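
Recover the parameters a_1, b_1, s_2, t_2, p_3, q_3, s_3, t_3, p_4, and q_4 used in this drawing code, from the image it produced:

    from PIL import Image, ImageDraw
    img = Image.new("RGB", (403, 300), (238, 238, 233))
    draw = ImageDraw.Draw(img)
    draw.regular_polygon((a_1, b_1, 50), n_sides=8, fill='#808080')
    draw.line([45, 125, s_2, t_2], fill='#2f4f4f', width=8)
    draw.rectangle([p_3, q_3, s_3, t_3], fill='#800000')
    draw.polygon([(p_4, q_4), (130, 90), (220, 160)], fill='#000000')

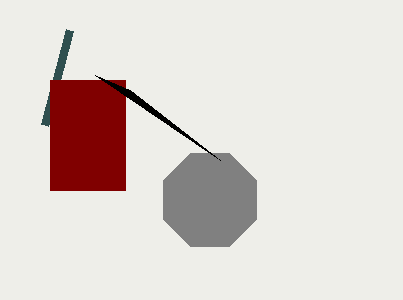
a_1 = 210, b_1 = 200, s_2 = 70, t_2 = 30, p_3 = 50, q_3 = 80, s_3 = 125, t_3 = 190, p_4 = 95, q_4 = 75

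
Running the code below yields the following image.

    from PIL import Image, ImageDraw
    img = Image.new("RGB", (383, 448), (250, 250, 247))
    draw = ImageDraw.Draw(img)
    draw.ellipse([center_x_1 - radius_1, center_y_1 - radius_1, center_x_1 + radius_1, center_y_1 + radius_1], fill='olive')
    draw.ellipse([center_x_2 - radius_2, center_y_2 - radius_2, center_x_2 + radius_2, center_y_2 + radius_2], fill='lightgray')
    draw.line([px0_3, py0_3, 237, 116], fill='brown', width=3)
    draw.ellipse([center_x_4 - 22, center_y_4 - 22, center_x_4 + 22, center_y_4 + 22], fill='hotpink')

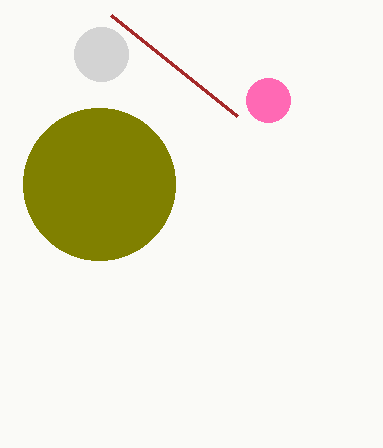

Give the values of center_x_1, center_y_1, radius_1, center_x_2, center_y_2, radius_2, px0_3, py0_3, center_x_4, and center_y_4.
center_x_1 = 99, center_y_1 = 184, radius_1 = 76, center_x_2 = 101, center_y_2 = 54, radius_2 = 27, px0_3 = 111, py0_3 = 15, center_x_4 = 268, center_y_4 = 100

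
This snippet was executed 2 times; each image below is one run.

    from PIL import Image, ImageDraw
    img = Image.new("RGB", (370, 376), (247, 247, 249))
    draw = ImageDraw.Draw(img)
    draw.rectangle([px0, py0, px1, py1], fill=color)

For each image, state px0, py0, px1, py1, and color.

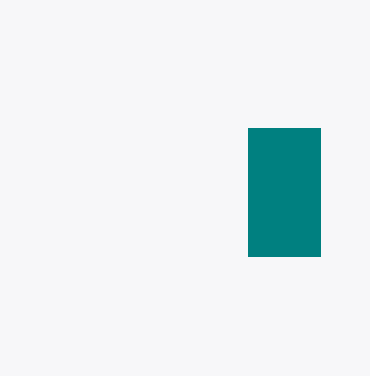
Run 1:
px0 = 248
py0 = 128
px1 = 320
py1 = 256
color = 'teal'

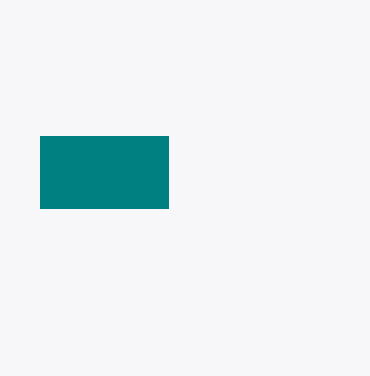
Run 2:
px0 = 40
py0 = 136
px1 = 168
py1 = 208
color = 'teal'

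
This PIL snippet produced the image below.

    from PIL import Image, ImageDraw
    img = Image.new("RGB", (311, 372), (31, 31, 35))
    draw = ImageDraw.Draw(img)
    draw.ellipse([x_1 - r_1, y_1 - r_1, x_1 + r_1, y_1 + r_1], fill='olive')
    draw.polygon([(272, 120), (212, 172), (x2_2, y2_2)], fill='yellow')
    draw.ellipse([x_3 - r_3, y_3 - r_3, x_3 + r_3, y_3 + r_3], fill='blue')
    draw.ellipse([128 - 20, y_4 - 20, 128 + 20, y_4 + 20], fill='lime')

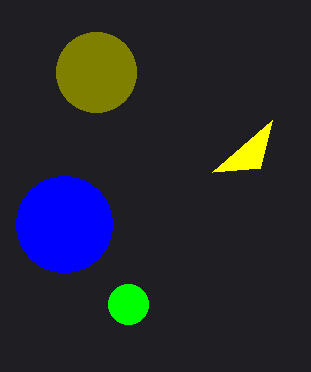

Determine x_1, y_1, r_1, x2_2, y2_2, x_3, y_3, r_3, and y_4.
x_1 = 96; y_1 = 72; r_1 = 40; x2_2 = 260; y2_2 = 168; x_3 = 64; y_3 = 224; r_3 = 48; y_4 = 304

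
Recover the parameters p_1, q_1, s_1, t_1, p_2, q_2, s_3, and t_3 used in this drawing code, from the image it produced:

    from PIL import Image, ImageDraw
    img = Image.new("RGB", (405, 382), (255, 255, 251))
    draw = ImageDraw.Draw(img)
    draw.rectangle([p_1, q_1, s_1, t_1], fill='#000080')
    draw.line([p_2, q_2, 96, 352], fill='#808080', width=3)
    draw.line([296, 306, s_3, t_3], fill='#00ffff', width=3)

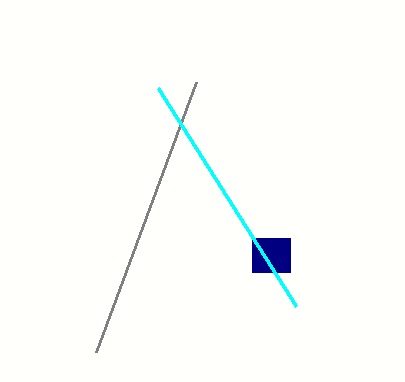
p_1 = 252
q_1 = 238
s_1 = 290
t_1 = 272
p_2 = 196
q_2 = 82
s_3 = 158
t_3 = 88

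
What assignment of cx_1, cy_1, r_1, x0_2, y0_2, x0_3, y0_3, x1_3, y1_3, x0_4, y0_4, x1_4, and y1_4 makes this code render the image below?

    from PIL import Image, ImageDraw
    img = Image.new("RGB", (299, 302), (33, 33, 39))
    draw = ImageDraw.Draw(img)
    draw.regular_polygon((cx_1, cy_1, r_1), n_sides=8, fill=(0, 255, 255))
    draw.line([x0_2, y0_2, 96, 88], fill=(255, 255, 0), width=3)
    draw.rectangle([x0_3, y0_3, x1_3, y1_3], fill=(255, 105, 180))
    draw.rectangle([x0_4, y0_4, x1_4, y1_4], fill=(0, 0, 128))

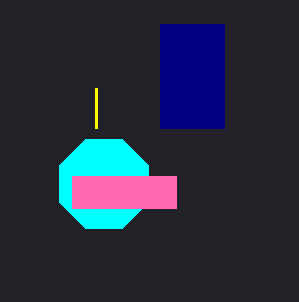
cx_1 = 104; cy_1 = 184; r_1 = 48; x0_2 = 96; y0_2 = 128; x0_3 = 72; y0_3 = 176; x1_3 = 176; y1_3 = 208; x0_4 = 160; y0_4 = 24; x1_4 = 224; y1_4 = 128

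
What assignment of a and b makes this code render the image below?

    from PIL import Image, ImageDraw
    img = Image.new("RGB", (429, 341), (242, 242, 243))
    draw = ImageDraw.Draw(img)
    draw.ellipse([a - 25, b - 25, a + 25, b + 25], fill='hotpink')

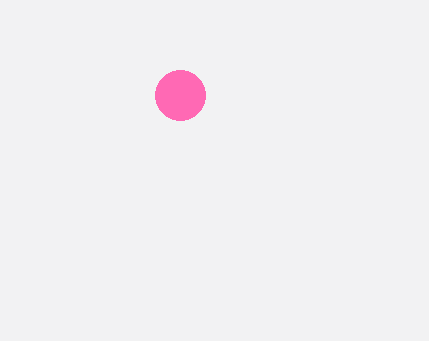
a = 180; b = 95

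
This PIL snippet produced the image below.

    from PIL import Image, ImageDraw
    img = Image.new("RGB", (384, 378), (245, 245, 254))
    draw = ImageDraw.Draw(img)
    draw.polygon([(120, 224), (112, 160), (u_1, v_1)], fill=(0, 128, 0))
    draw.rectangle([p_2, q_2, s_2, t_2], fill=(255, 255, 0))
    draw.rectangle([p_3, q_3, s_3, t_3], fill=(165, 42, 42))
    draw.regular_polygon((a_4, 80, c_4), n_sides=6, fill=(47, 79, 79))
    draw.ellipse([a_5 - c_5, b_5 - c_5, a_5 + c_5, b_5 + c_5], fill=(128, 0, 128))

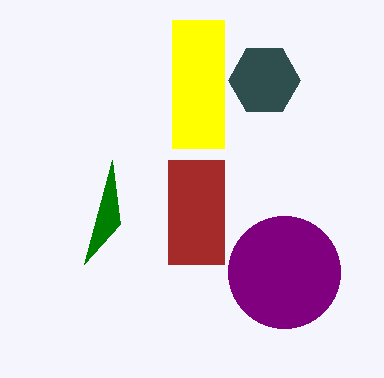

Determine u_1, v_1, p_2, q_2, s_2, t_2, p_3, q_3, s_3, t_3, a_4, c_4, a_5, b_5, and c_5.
u_1 = 84; v_1 = 264; p_2 = 172; q_2 = 20; s_2 = 224; t_2 = 148; p_3 = 168; q_3 = 160; s_3 = 224; t_3 = 264; a_4 = 264; c_4 = 36; a_5 = 284; b_5 = 272; c_5 = 56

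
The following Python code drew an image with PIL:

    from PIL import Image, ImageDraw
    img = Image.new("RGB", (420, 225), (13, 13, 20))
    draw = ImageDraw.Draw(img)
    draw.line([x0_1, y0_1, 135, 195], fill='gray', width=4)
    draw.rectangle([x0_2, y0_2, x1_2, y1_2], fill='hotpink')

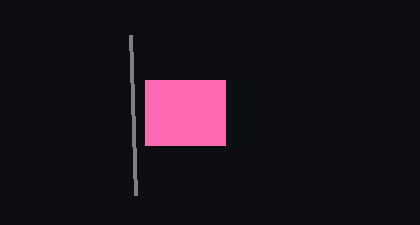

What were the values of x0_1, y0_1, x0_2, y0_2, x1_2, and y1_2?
x0_1 = 130
y0_1 = 35
x0_2 = 145
y0_2 = 80
x1_2 = 225
y1_2 = 145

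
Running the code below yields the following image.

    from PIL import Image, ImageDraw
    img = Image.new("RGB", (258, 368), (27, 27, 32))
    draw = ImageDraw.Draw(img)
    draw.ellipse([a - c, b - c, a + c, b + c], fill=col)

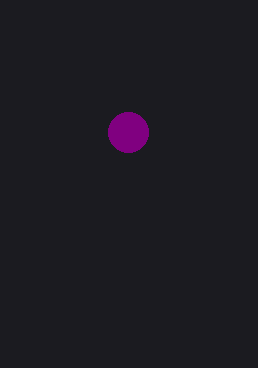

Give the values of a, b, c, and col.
a = 128
b = 132
c = 20
col = 'purple'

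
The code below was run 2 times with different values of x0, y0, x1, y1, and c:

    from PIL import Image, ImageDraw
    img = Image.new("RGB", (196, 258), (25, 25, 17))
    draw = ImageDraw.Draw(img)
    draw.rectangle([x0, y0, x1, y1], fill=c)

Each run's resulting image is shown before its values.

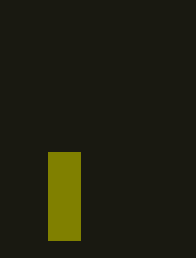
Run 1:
x0 = 48, y0 = 152, x1 = 80, y1 = 240, c = 'olive'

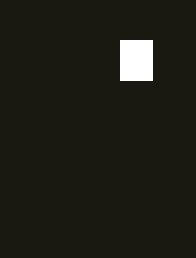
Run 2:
x0 = 120
y0 = 40
x1 = 152
y1 = 80
c = 'white'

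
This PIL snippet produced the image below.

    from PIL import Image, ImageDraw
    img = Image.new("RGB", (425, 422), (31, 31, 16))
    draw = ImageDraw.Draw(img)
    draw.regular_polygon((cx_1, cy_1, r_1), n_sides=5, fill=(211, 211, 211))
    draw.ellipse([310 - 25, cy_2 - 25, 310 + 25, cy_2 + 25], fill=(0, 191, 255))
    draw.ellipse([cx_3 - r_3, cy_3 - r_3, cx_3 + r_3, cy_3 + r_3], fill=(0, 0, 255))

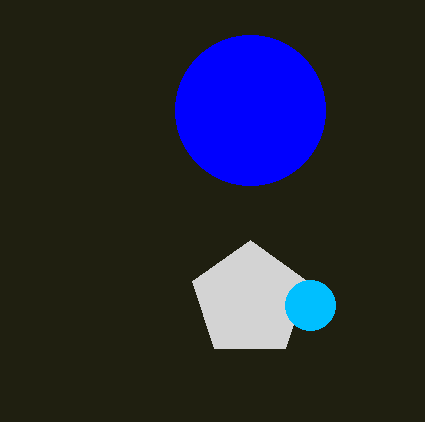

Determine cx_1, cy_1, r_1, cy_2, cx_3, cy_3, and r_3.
cx_1 = 250; cy_1 = 300; r_1 = 60; cy_2 = 305; cx_3 = 250; cy_3 = 110; r_3 = 75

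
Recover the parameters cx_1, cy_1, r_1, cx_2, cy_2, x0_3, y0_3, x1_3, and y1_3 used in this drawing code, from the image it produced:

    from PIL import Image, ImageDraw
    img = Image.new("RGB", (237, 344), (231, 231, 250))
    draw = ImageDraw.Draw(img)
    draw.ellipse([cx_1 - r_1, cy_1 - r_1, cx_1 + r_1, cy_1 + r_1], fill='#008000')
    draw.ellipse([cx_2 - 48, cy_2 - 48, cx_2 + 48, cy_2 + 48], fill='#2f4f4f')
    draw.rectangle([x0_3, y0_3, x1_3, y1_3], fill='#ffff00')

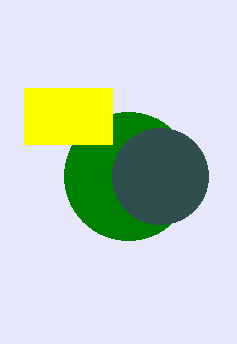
cx_1 = 128, cy_1 = 176, r_1 = 64, cx_2 = 160, cy_2 = 176, x0_3 = 24, y0_3 = 88, x1_3 = 112, y1_3 = 144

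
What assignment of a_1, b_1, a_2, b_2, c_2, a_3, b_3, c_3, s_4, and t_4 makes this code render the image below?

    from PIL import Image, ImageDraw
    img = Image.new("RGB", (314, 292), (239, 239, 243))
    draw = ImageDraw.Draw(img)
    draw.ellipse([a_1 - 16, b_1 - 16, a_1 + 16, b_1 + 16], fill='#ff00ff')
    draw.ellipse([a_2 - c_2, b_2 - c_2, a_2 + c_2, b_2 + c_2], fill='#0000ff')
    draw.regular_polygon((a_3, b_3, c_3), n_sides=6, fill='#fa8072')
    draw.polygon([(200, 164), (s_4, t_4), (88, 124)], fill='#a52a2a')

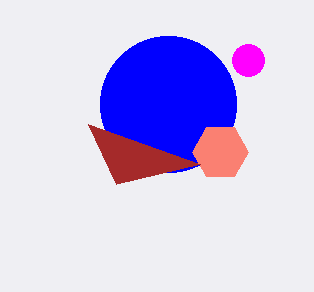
a_1 = 248; b_1 = 60; a_2 = 168; b_2 = 104; c_2 = 68; a_3 = 220; b_3 = 152; c_3 = 28; s_4 = 116; t_4 = 184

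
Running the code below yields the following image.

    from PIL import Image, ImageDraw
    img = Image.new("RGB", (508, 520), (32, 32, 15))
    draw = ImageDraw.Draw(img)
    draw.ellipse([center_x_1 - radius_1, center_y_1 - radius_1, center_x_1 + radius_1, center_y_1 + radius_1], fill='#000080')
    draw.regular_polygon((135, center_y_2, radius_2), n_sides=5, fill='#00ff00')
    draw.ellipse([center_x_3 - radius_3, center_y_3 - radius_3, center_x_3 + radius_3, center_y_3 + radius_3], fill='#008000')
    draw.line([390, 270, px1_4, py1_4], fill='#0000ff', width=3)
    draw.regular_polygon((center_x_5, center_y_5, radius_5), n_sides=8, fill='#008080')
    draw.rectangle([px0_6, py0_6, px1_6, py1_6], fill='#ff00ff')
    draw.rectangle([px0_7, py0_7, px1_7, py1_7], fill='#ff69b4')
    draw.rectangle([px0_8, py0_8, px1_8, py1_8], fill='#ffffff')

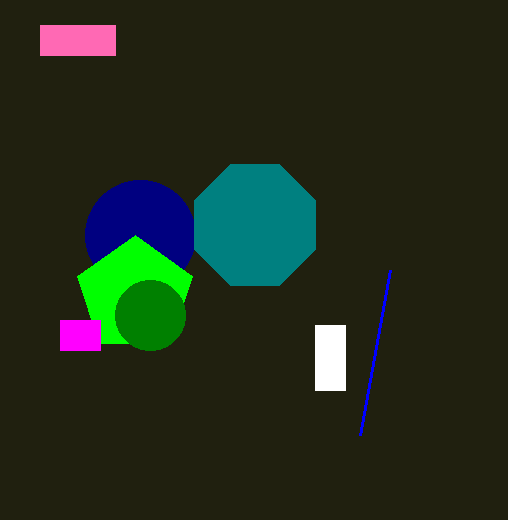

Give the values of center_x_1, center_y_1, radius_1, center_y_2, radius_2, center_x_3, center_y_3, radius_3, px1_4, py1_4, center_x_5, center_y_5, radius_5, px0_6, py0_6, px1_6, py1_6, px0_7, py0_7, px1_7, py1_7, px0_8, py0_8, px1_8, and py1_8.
center_x_1 = 140; center_y_1 = 235; radius_1 = 55; center_y_2 = 295; radius_2 = 60; center_x_3 = 150; center_y_3 = 315; radius_3 = 35; px1_4 = 360; py1_4 = 435; center_x_5 = 255; center_y_5 = 225; radius_5 = 65; px0_6 = 60; py0_6 = 320; px1_6 = 100; py1_6 = 350; px0_7 = 40; py0_7 = 25; px1_7 = 115; py1_7 = 55; px0_8 = 315; py0_8 = 325; px1_8 = 345; py1_8 = 390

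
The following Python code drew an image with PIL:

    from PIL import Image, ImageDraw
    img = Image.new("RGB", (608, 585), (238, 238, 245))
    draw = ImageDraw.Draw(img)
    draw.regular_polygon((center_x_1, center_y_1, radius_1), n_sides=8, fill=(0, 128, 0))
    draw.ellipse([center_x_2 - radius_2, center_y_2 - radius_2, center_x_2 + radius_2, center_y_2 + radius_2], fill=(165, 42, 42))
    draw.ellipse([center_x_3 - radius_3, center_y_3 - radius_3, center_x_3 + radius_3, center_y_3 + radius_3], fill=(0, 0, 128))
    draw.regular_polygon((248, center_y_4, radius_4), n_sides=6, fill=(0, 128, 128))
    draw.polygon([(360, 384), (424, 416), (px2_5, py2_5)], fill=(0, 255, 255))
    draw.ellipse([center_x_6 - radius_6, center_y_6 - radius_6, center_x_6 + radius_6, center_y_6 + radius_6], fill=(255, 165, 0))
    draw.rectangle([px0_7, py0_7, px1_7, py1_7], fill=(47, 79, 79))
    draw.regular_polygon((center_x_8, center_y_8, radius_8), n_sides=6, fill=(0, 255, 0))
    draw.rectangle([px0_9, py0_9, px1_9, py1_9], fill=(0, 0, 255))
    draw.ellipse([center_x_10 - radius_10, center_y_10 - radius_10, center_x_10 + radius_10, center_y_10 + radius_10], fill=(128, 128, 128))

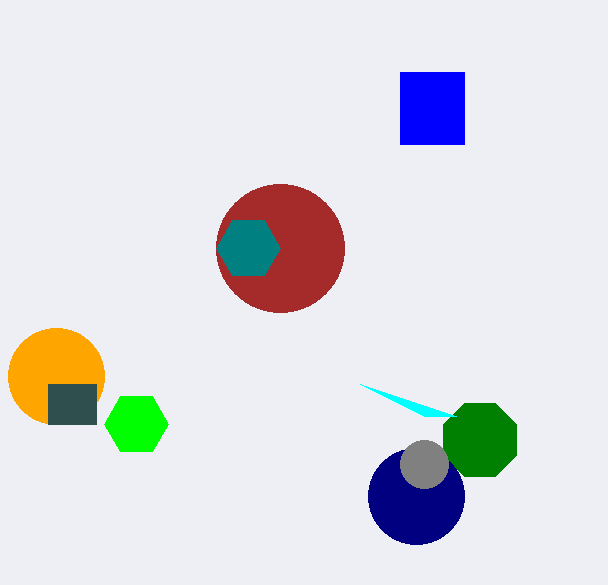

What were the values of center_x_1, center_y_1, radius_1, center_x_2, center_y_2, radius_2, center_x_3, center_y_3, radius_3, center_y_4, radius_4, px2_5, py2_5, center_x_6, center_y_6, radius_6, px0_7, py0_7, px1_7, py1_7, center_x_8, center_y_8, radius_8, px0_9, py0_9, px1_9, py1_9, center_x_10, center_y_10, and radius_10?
center_x_1 = 480, center_y_1 = 440, radius_1 = 40, center_x_2 = 280, center_y_2 = 248, radius_2 = 64, center_x_3 = 416, center_y_3 = 496, radius_3 = 48, center_y_4 = 248, radius_4 = 32, px2_5 = 456, py2_5 = 416, center_x_6 = 56, center_y_6 = 376, radius_6 = 48, px0_7 = 48, py0_7 = 384, px1_7 = 96, py1_7 = 424, center_x_8 = 136, center_y_8 = 424, radius_8 = 32, px0_9 = 400, py0_9 = 72, px1_9 = 464, py1_9 = 144, center_x_10 = 424, center_y_10 = 464, radius_10 = 24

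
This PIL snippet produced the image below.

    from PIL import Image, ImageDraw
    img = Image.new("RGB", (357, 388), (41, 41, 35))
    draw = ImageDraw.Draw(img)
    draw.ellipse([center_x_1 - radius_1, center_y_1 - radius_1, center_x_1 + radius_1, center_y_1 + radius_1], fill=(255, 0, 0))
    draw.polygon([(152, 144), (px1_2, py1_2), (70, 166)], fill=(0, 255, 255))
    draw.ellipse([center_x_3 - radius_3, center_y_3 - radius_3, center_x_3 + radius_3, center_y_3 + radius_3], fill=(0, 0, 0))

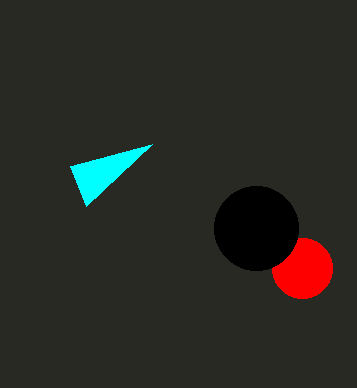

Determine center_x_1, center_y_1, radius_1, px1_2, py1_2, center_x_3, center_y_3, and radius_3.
center_x_1 = 302; center_y_1 = 268; radius_1 = 30; px1_2 = 86; py1_2 = 206; center_x_3 = 256; center_y_3 = 228; radius_3 = 42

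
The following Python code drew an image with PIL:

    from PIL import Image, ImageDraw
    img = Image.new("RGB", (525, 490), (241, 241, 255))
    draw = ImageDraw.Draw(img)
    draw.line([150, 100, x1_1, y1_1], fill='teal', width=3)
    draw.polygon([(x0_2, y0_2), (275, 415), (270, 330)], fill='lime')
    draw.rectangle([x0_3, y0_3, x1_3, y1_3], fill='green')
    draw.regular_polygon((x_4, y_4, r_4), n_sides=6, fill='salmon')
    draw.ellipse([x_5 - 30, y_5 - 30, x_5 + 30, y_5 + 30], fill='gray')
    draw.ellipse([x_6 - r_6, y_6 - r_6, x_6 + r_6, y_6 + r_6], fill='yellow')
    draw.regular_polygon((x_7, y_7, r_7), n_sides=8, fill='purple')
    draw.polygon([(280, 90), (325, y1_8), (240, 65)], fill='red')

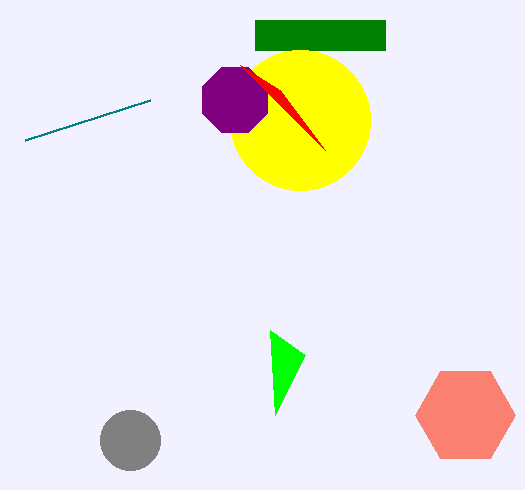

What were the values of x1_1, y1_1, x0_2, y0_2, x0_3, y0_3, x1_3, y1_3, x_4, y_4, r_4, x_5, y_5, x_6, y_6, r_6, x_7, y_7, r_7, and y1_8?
x1_1 = 25
y1_1 = 140
x0_2 = 305
y0_2 = 355
x0_3 = 255
y0_3 = 20
x1_3 = 385
y1_3 = 50
x_4 = 465
y_4 = 415
r_4 = 50
x_5 = 130
y_5 = 440
x_6 = 300
y_6 = 120
r_6 = 70
x_7 = 235
y_7 = 100
r_7 = 35
y1_8 = 150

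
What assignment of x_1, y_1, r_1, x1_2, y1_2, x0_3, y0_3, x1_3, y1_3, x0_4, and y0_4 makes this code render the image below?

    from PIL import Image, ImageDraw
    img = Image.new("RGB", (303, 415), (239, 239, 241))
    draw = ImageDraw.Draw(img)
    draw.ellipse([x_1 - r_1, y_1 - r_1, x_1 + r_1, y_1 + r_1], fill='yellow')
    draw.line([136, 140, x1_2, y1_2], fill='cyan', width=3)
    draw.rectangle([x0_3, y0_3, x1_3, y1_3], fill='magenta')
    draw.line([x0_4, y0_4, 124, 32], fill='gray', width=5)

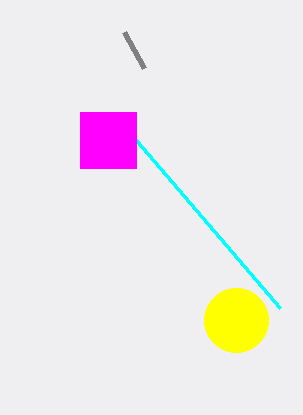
x_1 = 236, y_1 = 320, r_1 = 32, x1_2 = 280, y1_2 = 308, x0_3 = 80, y0_3 = 112, x1_3 = 136, y1_3 = 168, x0_4 = 144, y0_4 = 68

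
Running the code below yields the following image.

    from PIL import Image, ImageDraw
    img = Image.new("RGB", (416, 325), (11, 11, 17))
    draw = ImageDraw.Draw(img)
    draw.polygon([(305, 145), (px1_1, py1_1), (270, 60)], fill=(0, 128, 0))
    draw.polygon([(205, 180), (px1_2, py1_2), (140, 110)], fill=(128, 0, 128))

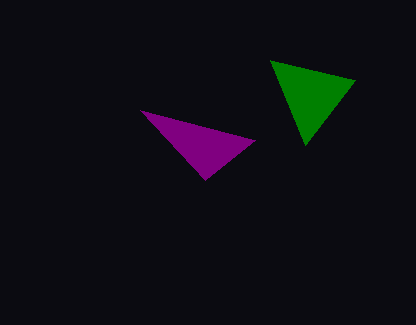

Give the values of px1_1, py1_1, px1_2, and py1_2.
px1_1 = 355, py1_1 = 80, px1_2 = 255, py1_2 = 140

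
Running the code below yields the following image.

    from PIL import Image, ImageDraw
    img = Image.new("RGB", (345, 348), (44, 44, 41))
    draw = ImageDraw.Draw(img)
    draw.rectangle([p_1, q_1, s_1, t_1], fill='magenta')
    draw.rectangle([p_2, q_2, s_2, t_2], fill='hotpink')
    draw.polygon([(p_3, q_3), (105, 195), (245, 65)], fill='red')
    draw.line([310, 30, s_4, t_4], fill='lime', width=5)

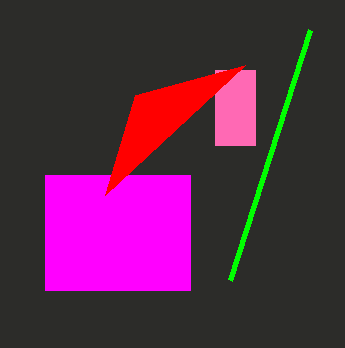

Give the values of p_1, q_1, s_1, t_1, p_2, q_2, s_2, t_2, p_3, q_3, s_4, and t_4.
p_1 = 45; q_1 = 175; s_1 = 190; t_1 = 290; p_2 = 215; q_2 = 70; s_2 = 255; t_2 = 145; p_3 = 135; q_3 = 95; s_4 = 230; t_4 = 280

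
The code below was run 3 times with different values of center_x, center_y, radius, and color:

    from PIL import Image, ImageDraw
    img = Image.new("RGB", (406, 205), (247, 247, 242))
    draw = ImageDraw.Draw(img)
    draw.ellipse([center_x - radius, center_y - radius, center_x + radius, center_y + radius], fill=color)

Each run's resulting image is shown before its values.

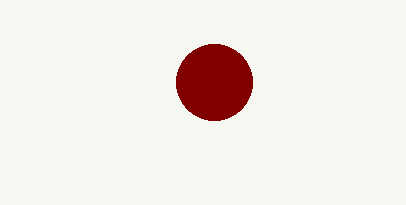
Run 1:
center_x = 214, center_y = 82, radius = 38, color = 'maroon'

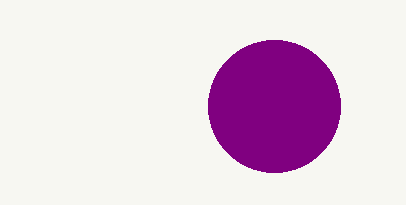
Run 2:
center_x = 274; center_y = 106; radius = 66; color = 'purple'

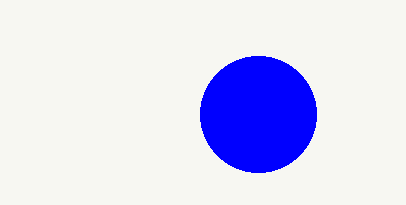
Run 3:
center_x = 258; center_y = 114; radius = 58; color = 'blue'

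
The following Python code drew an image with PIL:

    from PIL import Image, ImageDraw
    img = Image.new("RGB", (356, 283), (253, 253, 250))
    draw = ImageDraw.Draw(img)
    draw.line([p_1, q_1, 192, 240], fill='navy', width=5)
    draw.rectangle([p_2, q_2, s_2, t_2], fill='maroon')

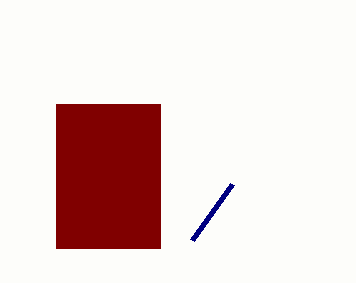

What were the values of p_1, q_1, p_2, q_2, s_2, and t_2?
p_1 = 232
q_1 = 184
p_2 = 56
q_2 = 104
s_2 = 160
t_2 = 248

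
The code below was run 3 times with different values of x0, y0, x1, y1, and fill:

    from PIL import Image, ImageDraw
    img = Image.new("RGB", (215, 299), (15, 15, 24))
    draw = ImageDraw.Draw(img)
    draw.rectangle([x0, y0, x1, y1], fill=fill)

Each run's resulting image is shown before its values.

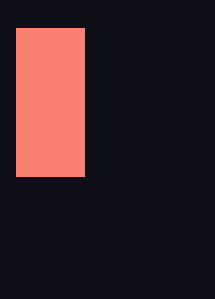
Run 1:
x0 = 16; y0 = 28; x1 = 84; y1 = 176; fill = 'salmon'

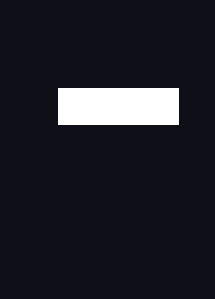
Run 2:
x0 = 58, y0 = 88, x1 = 178, y1 = 124, fill = 'white'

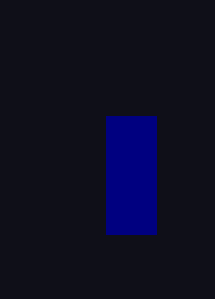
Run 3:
x0 = 106, y0 = 116, x1 = 156, y1 = 234, fill = 'navy'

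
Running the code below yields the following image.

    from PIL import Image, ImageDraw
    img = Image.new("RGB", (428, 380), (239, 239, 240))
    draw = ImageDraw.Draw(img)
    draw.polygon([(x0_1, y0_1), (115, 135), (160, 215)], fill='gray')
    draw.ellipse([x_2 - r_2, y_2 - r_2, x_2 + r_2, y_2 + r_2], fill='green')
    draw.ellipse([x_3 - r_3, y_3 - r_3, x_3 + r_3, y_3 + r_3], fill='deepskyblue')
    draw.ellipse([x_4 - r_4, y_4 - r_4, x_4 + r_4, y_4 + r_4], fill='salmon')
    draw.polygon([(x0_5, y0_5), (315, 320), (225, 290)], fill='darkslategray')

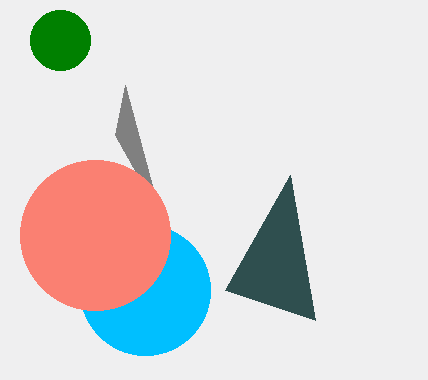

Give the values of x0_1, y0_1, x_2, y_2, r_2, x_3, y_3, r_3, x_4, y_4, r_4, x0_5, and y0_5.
x0_1 = 125, y0_1 = 85, x_2 = 60, y_2 = 40, r_2 = 30, x_3 = 145, y_3 = 290, r_3 = 65, x_4 = 95, y_4 = 235, r_4 = 75, x0_5 = 290, y0_5 = 175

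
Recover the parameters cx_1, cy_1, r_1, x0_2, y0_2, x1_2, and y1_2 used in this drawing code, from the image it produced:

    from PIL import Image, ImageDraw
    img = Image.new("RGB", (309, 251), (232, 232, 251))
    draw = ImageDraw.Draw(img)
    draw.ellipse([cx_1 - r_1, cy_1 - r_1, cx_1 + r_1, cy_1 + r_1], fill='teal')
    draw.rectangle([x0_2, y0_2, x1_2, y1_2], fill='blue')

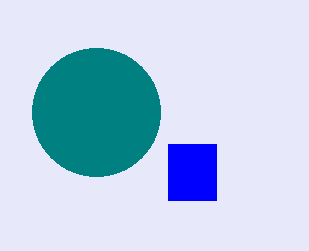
cx_1 = 96; cy_1 = 112; r_1 = 64; x0_2 = 168; y0_2 = 144; x1_2 = 216; y1_2 = 200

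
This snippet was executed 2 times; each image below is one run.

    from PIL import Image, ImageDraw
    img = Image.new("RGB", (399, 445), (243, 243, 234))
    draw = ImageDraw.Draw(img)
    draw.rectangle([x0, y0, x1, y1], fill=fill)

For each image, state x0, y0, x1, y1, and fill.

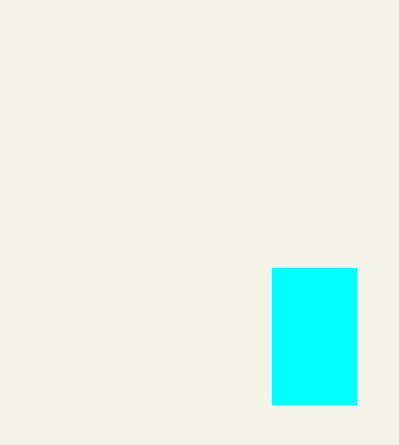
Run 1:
x0 = 272; y0 = 268; x1 = 356; y1 = 404; fill = 'cyan'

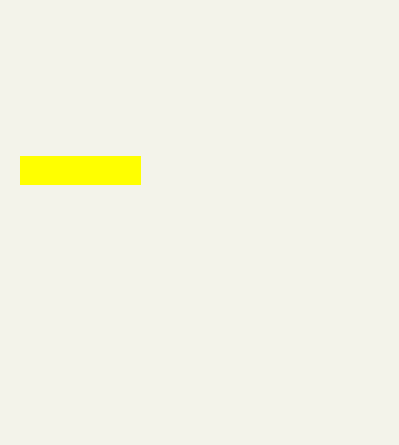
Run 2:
x0 = 20
y0 = 156
x1 = 140
y1 = 184
fill = 'yellow'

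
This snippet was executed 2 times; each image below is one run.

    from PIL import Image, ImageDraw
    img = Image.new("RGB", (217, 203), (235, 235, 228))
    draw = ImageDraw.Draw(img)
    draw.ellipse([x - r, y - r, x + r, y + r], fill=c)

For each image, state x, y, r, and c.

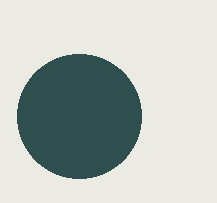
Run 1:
x = 79; y = 116; r = 62; c = 'darkslategray'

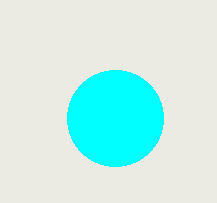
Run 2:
x = 115
y = 118
r = 48
c = 'cyan'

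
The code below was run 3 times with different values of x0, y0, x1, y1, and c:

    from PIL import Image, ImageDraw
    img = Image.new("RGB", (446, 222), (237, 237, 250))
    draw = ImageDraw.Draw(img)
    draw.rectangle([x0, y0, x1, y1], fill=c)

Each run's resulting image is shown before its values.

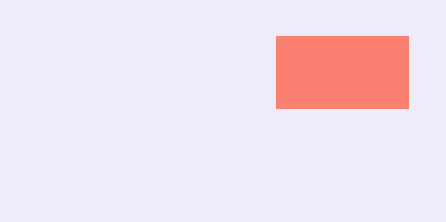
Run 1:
x0 = 276, y0 = 36, x1 = 408, y1 = 108, c = 'salmon'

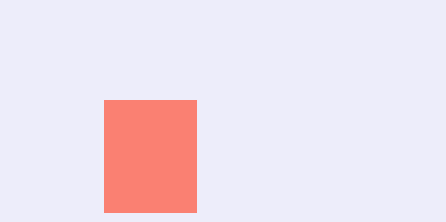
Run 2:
x0 = 104, y0 = 100, x1 = 196, y1 = 212, c = 'salmon'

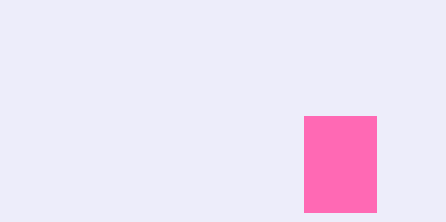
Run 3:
x0 = 304; y0 = 116; x1 = 376; y1 = 212; c = 'hotpink'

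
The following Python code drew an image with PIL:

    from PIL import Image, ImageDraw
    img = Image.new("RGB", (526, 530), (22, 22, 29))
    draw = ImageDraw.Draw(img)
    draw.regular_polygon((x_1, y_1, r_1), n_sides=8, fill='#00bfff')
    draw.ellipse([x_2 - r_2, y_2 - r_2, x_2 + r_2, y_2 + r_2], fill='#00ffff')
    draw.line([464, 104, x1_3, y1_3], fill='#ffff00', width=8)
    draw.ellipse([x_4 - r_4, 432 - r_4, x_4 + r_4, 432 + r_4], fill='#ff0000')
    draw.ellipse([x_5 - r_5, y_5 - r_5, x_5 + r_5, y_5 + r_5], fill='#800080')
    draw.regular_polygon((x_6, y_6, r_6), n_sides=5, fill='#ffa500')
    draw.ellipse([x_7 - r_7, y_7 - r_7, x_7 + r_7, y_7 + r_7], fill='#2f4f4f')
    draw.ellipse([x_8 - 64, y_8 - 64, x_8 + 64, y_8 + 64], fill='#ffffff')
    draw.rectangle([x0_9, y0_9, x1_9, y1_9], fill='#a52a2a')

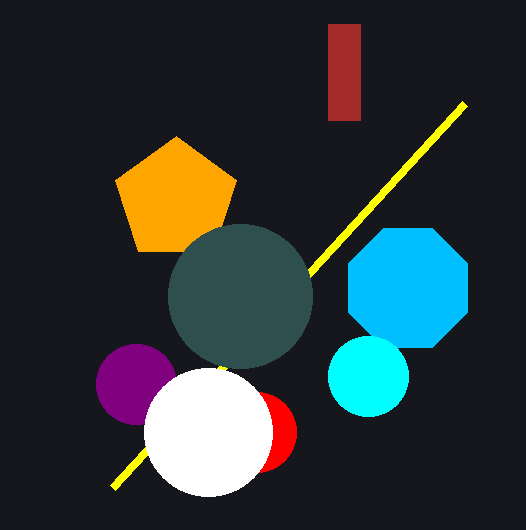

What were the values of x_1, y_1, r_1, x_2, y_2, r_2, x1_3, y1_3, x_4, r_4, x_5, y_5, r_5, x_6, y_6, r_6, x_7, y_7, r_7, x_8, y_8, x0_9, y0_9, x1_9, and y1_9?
x_1 = 408, y_1 = 288, r_1 = 64, x_2 = 368, y_2 = 376, r_2 = 40, x1_3 = 112, y1_3 = 488, x_4 = 256, r_4 = 40, x_5 = 136, y_5 = 384, r_5 = 40, x_6 = 176, y_6 = 200, r_6 = 64, x_7 = 240, y_7 = 296, r_7 = 72, x_8 = 208, y_8 = 432, x0_9 = 328, y0_9 = 24, x1_9 = 360, y1_9 = 120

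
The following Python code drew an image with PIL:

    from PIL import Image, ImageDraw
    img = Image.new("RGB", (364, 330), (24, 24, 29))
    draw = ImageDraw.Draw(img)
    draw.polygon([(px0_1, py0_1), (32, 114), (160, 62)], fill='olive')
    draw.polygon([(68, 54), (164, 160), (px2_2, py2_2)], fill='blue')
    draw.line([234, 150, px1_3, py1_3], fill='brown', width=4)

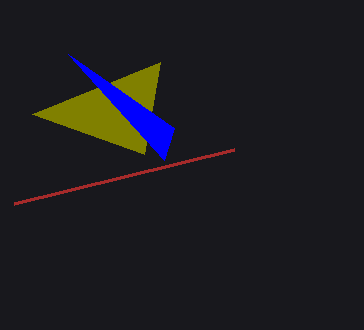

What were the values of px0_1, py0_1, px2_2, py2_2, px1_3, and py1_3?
px0_1 = 144, py0_1 = 154, px2_2 = 174, py2_2 = 128, px1_3 = 14, py1_3 = 204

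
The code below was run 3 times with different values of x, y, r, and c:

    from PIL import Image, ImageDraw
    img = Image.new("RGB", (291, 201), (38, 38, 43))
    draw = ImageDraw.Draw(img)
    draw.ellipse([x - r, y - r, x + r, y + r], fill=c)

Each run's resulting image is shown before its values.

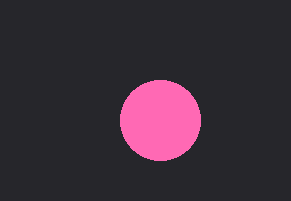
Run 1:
x = 160; y = 120; r = 40; c = 'hotpink'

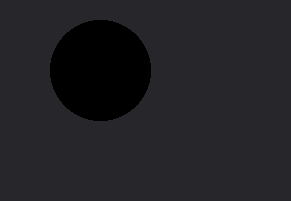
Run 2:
x = 100, y = 70, r = 50, c = 'black'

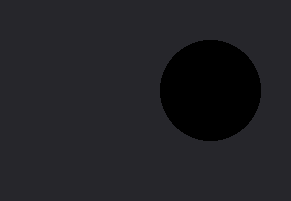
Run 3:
x = 210, y = 90, r = 50, c = 'black'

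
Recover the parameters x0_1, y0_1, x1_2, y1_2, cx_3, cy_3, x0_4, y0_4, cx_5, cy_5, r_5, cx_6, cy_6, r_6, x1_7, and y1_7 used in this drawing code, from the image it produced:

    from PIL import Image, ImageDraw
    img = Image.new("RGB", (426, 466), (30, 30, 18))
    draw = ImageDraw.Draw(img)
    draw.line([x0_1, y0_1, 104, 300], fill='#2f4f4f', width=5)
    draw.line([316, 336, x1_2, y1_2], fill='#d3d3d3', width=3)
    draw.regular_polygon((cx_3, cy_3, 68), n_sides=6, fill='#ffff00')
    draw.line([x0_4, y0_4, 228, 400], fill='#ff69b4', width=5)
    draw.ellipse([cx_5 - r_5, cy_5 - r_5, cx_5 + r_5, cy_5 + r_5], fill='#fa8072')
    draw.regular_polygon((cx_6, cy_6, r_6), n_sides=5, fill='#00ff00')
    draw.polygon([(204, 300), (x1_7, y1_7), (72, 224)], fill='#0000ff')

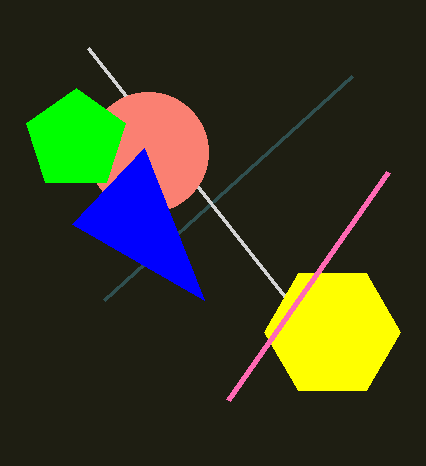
x0_1 = 352, y0_1 = 76, x1_2 = 88, y1_2 = 48, cx_3 = 332, cy_3 = 332, x0_4 = 388, y0_4 = 172, cx_5 = 148, cy_5 = 152, r_5 = 60, cx_6 = 76, cy_6 = 140, r_6 = 52, x1_7 = 144, y1_7 = 148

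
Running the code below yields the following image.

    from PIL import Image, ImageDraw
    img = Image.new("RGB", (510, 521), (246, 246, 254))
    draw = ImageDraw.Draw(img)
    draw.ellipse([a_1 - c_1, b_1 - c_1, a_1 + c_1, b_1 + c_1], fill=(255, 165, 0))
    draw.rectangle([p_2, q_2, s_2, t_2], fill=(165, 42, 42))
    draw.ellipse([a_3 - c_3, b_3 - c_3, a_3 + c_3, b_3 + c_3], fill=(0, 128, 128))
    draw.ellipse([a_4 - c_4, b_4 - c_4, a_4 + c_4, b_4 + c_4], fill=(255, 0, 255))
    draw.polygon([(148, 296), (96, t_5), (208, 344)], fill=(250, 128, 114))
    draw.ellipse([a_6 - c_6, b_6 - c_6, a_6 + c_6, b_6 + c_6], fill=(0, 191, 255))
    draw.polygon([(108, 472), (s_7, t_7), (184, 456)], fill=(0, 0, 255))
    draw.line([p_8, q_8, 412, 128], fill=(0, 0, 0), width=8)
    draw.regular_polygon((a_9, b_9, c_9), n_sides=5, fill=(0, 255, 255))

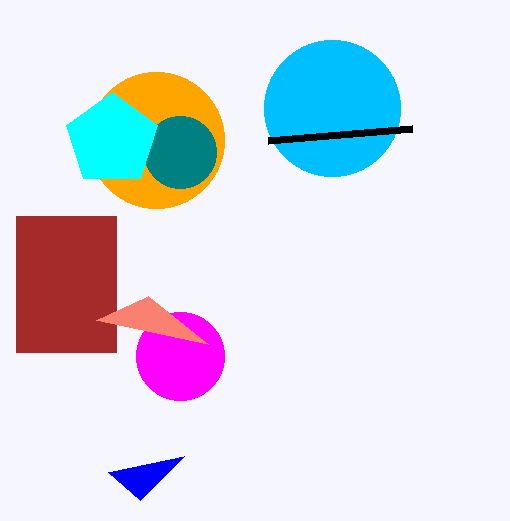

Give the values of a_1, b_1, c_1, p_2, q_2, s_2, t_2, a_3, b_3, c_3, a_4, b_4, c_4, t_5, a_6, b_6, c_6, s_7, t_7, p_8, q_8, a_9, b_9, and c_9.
a_1 = 156; b_1 = 140; c_1 = 68; p_2 = 16; q_2 = 216; s_2 = 116; t_2 = 352; a_3 = 180; b_3 = 152; c_3 = 36; a_4 = 180; b_4 = 356; c_4 = 44; t_5 = 320; a_6 = 332; b_6 = 108; c_6 = 68; s_7 = 140; t_7 = 500; p_8 = 268; q_8 = 140; a_9 = 112; b_9 = 140; c_9 = 48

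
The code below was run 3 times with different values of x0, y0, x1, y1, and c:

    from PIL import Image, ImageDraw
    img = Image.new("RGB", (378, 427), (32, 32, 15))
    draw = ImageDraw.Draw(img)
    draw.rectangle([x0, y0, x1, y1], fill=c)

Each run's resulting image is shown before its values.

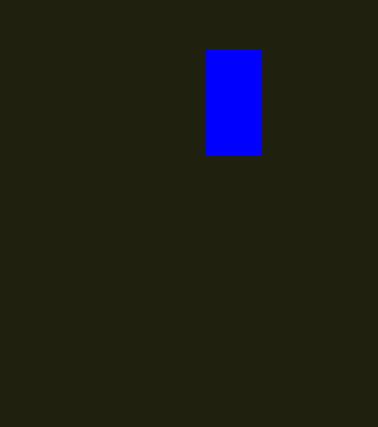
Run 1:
x0 = 205; y0 = 50; x1 = 260; y1 = 155; c = 'blue'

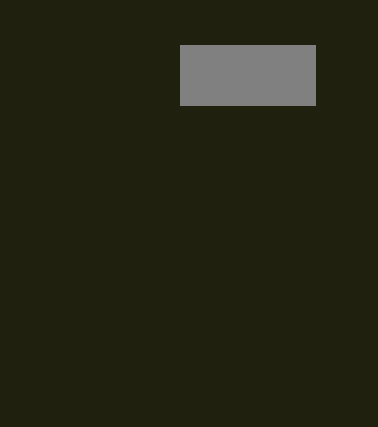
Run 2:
x0 = 180; y0 = 45; x1 = 315; y1 = 105; c = 'gray'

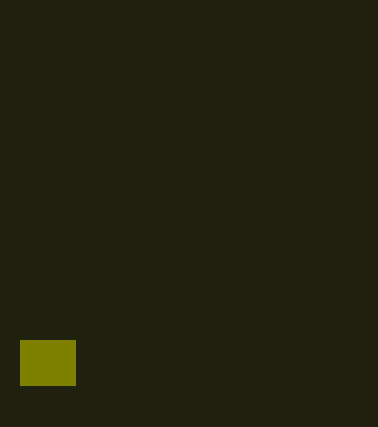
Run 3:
x0 = 20, y0 = 340, x1 = 75, y1 = 385, c = 'olive'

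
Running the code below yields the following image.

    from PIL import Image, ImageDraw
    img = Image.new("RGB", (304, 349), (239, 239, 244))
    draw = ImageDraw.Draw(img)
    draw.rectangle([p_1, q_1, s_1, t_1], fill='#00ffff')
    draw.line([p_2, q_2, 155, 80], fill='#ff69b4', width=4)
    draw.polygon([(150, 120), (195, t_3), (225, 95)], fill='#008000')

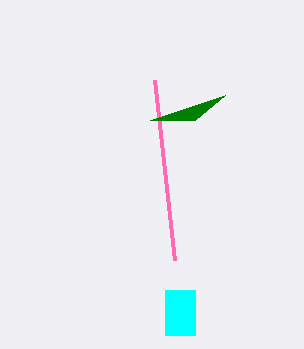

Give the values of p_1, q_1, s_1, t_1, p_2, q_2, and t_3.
p_1 = 165; q_1 = 290; s_1 = 195; t_1 = 335; p_2 = 175; q_2 = 260; t_3 = 120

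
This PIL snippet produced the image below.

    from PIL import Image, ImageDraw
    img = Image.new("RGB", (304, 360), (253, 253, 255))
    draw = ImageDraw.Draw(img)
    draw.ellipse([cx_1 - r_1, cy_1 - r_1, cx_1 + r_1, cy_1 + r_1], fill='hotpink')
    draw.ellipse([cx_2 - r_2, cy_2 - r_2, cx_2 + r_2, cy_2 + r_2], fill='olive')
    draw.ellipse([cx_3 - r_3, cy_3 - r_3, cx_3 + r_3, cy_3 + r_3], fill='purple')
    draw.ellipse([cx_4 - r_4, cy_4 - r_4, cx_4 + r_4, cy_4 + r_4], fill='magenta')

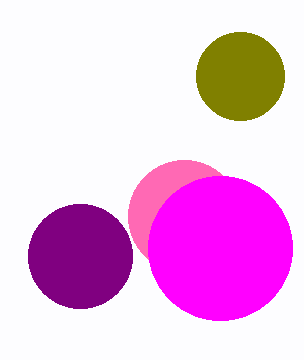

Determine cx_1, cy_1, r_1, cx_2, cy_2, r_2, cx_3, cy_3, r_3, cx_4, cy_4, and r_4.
cx_1 = 184
cy_1 = 216
r_1 = 56
cx_2 = 240
cy_2 = 76
r_2 = 44
cx_3 = 80
cy_3 = 256
r_3 = 52
cx_4 = 220
cy_4 = 248
r_4 = 72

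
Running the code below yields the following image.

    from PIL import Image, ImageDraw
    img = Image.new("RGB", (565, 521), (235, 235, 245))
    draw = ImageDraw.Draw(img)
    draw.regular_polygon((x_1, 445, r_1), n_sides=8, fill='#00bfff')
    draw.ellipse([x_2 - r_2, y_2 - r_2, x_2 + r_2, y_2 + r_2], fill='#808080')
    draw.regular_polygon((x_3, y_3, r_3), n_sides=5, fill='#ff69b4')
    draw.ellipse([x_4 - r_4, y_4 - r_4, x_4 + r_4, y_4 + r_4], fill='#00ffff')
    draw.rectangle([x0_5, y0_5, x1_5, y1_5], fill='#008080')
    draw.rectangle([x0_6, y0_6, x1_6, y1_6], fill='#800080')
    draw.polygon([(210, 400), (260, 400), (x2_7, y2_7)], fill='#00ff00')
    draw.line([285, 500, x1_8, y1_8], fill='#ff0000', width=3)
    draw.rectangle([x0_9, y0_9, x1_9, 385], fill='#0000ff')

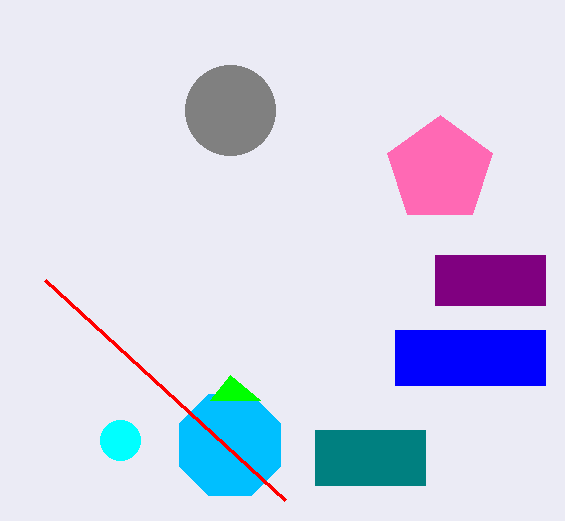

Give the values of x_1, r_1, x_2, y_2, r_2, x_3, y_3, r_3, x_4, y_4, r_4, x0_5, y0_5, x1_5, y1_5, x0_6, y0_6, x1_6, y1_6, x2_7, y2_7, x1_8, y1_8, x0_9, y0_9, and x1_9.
x_1 = 230; r_1 = 55; x_2 = 230; y_2 = 110; r_2 = 45; x_3 = 440; y_3 = 170; r_3 = 55; x_4 = 120; y_4 = 440; r_4 = 20; x0_5 = 315; y0_5 = 430; x1_5 = 425; y1_5 = 485; x0_6 = 435; y0_6 = 255; x1_6 = 545; y1_6 = 305; x2_7 = 230; y2_7 = 375; x1_8 = 45; y1_8 = 280; x0_9 = 395; y0_9 = 330; x1_9 = 545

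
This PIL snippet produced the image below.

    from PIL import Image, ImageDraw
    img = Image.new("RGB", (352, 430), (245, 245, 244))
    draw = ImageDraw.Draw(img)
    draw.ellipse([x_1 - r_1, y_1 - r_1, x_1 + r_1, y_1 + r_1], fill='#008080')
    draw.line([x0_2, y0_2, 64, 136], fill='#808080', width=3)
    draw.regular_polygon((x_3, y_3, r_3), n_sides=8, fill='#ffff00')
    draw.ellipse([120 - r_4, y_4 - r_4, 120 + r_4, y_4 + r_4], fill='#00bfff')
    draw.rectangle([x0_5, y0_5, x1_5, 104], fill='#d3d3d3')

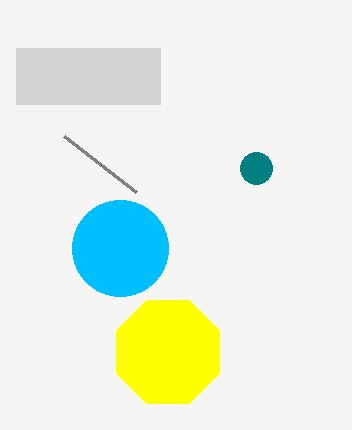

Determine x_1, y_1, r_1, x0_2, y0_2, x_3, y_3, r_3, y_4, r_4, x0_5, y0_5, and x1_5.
x_1 = 256, y_1 = 168, r_1 = 16, x0_2 = 136, y0_2 = 192, x_3 = 168, y_3 = 352, r_3 = 56, y_4 = 248, r_4 = 48, x0_5 = 16, y0_5 = 48, x1_5 = 160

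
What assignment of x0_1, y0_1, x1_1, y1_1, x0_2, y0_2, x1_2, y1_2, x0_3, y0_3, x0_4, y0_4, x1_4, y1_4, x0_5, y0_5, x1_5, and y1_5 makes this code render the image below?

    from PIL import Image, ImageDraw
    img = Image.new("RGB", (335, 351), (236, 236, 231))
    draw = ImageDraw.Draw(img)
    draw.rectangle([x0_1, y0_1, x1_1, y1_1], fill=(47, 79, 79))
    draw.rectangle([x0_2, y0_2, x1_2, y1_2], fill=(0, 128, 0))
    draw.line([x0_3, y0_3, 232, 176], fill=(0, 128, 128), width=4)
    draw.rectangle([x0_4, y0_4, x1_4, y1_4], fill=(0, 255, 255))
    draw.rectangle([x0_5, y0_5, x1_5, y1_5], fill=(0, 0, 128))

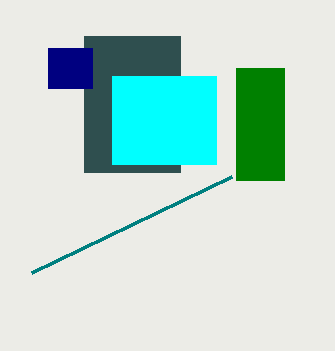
x0_1 = 84, y0_1 = 36, x1_1 = 180, y1_1 = 172, x0_2 = 236, y0_2 = 68, x1_2 = 284, y1_2 = 180, x0_3 = 32, y0_3 = 272, x0_4 = 112, y0_4 = 76, x1_4 = 216, y1_4 = 164, x0_5 = 48, y0_5 = 48, x1_5 = 92, y1_5 = 88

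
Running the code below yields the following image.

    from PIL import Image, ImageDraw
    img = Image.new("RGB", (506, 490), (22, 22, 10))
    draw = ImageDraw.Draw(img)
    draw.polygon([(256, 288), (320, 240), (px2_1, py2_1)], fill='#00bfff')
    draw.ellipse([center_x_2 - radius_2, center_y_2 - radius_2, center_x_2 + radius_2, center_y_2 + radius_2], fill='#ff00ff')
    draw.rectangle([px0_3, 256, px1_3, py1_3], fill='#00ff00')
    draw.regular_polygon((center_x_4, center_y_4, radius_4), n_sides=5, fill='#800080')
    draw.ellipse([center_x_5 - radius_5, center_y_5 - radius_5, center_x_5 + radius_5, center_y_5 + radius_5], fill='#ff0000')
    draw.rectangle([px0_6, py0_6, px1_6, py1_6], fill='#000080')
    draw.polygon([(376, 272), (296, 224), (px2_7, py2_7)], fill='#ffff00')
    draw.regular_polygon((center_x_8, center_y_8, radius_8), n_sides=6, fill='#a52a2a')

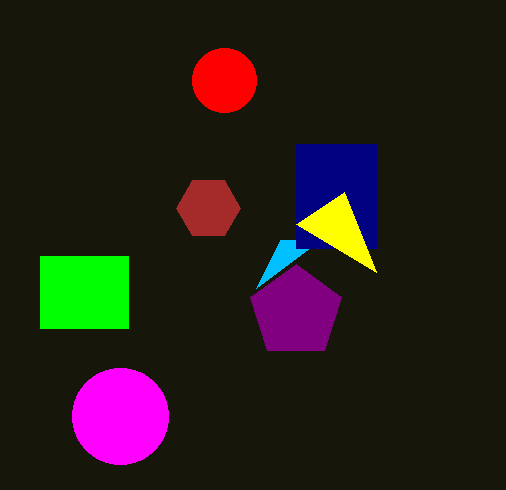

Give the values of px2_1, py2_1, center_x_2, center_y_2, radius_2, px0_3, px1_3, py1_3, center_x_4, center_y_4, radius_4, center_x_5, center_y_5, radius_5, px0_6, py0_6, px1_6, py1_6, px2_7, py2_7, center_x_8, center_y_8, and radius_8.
px2_1 = 280
py2_1 = 240
center_x_2 = 120
center_y_2 = 416
radius_2 = 48
px0_3 = 40
px1_3 = 128
py1_3 = 328
center_x_4 = 296
center_y_4 = 312
radius_4 = 48
center_x_5 = 224
center_y_5 = 80
radius_5 = 32
px0_6 = 296
py0_6 = 144
px1_6 = 376
py1_6 = 248
px2_7 = 344
py2_7 = 192
center_x_8 = 208
center_y_8 = 208
radius_8 = 32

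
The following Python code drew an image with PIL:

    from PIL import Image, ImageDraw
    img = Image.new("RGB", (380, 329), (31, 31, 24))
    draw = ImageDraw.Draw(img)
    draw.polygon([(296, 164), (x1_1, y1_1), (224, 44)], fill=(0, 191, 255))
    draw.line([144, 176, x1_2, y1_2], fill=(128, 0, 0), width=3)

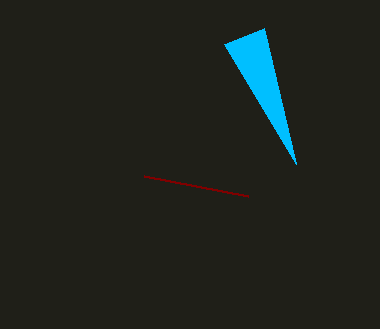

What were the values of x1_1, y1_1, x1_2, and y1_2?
x1_1 = 264, y1_1 = 28, x1_2 = 248, y1_2 = 196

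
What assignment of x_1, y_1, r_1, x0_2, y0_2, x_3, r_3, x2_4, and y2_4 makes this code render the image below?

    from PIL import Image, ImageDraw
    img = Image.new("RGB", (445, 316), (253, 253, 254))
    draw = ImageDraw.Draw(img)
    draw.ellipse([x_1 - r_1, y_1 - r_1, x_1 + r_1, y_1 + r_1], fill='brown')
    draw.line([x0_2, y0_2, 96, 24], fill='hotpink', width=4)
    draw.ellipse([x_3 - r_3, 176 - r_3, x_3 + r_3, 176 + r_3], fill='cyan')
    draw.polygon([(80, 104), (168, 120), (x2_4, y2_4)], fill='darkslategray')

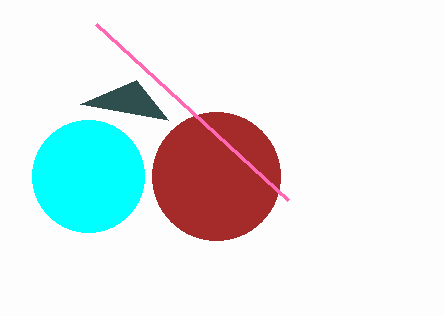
x_1 = 216, y_1 = 176, r_1 = 64, x0_2 = 288, y0_2 = 200, x_3 = 88, r_3 = 56, x2_4 = 136, y2_4 = 80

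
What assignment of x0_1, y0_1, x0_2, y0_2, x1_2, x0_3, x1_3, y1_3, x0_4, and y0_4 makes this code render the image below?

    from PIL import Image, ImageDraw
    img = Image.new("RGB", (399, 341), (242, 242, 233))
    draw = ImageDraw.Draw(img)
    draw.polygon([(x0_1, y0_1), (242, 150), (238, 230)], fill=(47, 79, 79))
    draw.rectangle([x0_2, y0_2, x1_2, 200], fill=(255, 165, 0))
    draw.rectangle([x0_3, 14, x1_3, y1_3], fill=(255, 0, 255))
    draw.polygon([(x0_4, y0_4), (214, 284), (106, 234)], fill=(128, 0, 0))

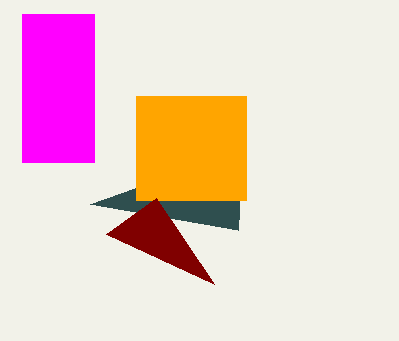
x0_1 = 90; y0_1 = 204; x0_2 = 136; y0_2 = 96; x1_2 = 246; x0_3 = 22; x1_3 = 94; y1_3 = 162; x0_4 = 156; y0_4 = 198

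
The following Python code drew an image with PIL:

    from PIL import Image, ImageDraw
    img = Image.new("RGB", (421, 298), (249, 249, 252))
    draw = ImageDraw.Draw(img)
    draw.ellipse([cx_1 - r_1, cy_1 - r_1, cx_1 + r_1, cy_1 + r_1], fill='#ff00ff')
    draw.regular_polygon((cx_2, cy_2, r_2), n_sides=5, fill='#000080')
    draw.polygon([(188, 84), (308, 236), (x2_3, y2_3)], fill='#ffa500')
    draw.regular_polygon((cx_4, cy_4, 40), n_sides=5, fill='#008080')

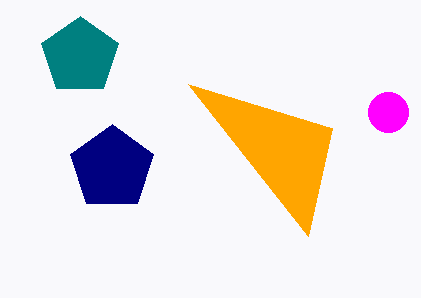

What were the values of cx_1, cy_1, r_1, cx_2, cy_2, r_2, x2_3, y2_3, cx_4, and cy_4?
cx_1 = 388; cy_1 = 112; r_1 = 20; cx_2 = 112; cy_2 = 168; r_2 = 44; x2_3 = 332; y2_3 = 128; cx_4 = 80; cy_4 = 56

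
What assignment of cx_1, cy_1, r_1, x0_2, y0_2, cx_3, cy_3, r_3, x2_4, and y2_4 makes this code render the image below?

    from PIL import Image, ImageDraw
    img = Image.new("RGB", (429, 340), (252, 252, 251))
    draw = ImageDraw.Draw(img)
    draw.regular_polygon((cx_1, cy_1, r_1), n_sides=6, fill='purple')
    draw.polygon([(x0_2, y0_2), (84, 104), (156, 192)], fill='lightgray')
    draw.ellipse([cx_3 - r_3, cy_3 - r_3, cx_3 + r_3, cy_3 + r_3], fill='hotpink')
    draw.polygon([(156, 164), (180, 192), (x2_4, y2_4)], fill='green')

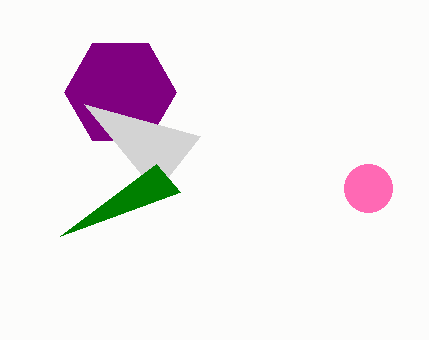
cx_1 = 120, cy_1 = 92, r_1 = 56, x0_2 = 200, y0_2 = 136, cx_3 = 368, cy_3 = 188, r_3 = 24, x2_4 = 60, y2_4 = 236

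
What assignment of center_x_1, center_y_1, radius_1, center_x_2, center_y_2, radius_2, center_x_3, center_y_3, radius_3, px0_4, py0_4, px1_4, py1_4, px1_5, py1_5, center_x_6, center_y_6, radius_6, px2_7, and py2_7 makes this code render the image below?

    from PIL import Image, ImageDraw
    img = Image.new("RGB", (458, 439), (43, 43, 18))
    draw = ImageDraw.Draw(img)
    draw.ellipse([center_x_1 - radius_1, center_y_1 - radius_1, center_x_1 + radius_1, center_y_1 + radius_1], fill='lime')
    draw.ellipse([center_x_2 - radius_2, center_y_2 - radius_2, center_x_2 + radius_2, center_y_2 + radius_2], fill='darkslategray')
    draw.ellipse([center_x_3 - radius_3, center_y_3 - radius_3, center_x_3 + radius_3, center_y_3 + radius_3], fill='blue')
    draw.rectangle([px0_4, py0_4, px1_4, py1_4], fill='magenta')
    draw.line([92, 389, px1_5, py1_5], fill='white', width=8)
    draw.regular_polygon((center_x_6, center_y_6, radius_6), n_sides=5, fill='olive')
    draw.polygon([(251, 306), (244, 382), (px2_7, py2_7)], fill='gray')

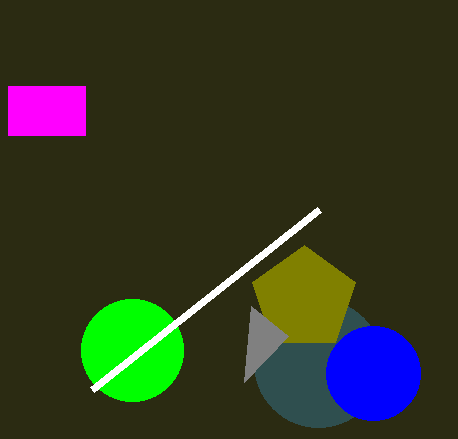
center_x_1 = 132, center_y_1 = 350, radius_1 = 51, center_x_2 = 318, center_y_2 = 363, radius_2 = 64, center_x_3 = 373, center_y_3 = 373, radius_3 = 47, px0_4 = 8, py0_4 = 86, px1_4 = 85, py1_4 = 135, px1_5 = 319, py1_5 = 209, center_x_6 = 304, center_y_6 = 299, radius_6 = 54, px2_7 = 288, py2_7 = 336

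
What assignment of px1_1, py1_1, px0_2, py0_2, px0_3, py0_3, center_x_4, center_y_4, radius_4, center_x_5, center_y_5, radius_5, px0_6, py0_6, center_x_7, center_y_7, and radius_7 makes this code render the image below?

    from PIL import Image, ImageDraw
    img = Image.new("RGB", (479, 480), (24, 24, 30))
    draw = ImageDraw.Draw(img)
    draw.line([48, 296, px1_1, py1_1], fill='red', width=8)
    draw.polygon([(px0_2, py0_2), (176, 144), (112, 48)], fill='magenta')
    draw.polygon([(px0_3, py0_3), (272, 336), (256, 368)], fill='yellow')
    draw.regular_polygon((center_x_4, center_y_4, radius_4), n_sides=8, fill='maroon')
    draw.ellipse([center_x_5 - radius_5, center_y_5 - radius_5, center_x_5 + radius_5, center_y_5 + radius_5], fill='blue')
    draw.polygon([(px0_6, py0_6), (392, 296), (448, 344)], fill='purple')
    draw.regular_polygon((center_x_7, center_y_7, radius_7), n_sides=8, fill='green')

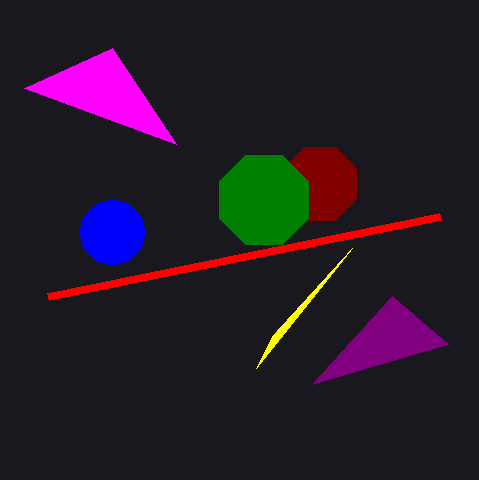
px1_1 = 440
py1_1 = 216
px0_2 = 24
py0_2 = 88
px0_3 = 352
py0_3 = 248
center_x_4 = 320
center_y_4 = 184
radius_4 = 40
center_x_5 = 112
center_y_5 = 232
radius_5 = 32
px0_6 = 312
py0_6 = 384
center_x_7 = 264
center_y_7 = 200
radius_7 = 48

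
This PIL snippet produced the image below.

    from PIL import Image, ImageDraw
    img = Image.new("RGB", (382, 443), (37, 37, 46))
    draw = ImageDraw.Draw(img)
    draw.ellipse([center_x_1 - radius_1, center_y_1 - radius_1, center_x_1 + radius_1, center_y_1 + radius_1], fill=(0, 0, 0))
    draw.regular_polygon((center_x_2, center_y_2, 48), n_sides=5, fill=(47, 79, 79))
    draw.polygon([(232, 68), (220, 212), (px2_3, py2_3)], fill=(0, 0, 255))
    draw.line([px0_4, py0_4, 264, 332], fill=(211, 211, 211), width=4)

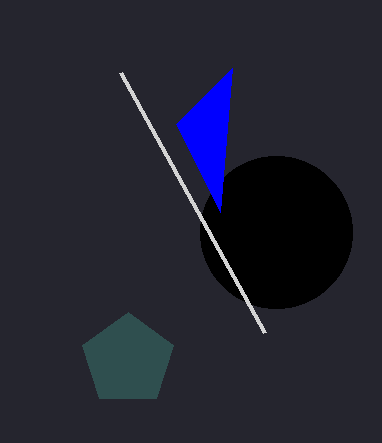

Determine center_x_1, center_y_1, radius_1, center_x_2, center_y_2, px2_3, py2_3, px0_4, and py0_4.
center_x_1 = 276; center_y_1 = 232; radius_1 = 76; center_x_2 = 128; center_y_2 = 360; px2_3 = 176; py2_3 = 124; px0_4 = 120; py0_4 = 72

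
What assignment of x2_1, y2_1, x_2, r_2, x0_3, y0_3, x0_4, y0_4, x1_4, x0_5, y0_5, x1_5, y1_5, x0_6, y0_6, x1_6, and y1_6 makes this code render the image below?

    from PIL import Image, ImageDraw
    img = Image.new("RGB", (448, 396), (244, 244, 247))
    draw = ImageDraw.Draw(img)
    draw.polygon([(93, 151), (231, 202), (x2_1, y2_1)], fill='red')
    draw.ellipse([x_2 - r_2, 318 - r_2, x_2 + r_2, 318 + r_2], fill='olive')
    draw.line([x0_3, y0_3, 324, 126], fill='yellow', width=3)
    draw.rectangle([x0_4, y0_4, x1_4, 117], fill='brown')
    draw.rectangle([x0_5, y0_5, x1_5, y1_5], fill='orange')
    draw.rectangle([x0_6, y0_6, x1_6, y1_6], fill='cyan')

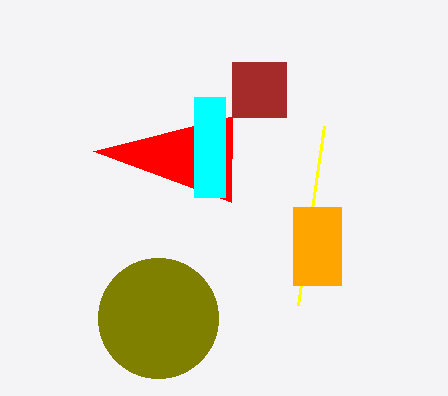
x2_1 = 232, y2_1 = 116, x_2 = 158, r_2 = 60, x0_3 = 298, y0_3 = 305, x0_4 = 232, y0_4 = 62, x1_4 = 286, x0_5 = 293, y0_5 = 207, x1_5 = 341, y1_5 = 285, x0_6 = 194, y0_6 = 97, x1_6 = 225, y1_6 = 197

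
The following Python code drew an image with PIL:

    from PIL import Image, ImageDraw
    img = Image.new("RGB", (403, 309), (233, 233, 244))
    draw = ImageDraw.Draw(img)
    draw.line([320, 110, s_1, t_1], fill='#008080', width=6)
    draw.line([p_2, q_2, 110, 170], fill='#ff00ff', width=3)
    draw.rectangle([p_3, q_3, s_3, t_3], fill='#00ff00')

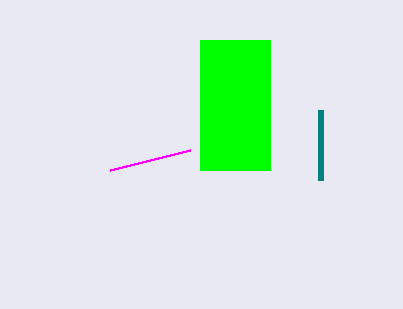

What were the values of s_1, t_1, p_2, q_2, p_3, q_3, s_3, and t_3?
s_1 = 320, t_1 = 180, p_2 = 190, q_2 = 150, p_3 = 200, q_3 = 40, s_3 = 270, t_3 = 170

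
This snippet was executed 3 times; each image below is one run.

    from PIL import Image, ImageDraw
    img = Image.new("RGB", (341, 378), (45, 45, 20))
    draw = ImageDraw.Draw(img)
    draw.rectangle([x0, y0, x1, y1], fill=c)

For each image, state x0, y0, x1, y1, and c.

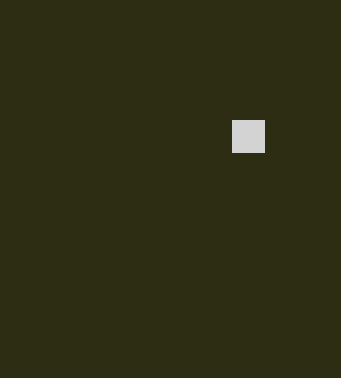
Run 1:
x0 = 232, y0 = 120, x1 = 264, y1 = 152, c = 'lightgray'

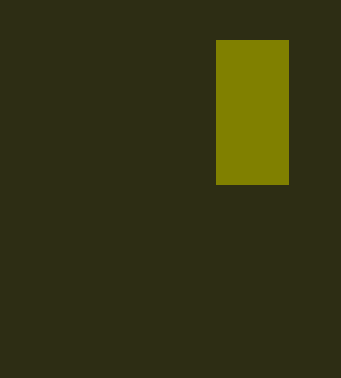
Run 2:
x0 = 216
y0 = 40
x1 = 288
y1 = 184
c = 'olive'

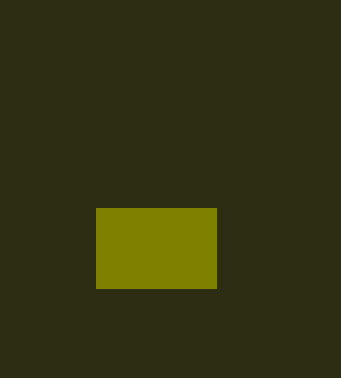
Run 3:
x0 = 96, y0 = 208, x1 = 216, y1 = 288, c = 'olive'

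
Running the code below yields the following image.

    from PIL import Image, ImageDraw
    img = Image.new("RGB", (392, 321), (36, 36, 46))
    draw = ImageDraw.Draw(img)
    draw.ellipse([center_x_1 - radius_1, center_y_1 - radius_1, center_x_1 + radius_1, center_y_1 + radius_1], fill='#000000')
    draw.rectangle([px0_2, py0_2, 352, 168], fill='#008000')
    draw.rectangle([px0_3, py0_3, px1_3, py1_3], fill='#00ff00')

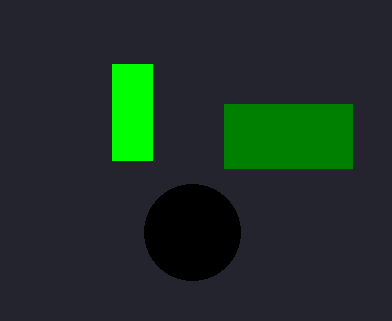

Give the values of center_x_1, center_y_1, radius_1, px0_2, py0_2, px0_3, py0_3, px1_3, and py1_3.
center_x_1 = 192; center_y_1 = 232; radius_1 = 48; px0_2 = 224; py0_2 = 104; px0_3 = 112; py0_3 = 64; px1_3 = 152; py1_3 = 160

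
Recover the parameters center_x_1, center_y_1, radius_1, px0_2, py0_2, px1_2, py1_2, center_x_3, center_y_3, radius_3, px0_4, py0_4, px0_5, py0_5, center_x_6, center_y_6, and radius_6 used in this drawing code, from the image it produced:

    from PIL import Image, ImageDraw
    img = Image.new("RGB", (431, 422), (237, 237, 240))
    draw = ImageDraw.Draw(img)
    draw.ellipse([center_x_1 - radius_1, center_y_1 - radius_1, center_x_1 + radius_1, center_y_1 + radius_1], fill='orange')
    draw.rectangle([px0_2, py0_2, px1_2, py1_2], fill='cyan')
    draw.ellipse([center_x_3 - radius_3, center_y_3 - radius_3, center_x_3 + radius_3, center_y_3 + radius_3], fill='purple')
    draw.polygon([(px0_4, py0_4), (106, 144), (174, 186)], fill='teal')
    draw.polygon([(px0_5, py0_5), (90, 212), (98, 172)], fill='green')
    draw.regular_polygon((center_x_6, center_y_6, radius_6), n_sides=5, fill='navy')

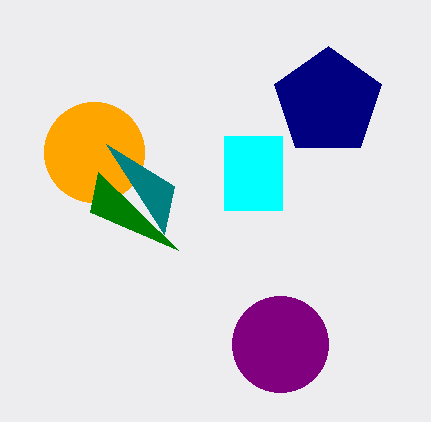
center_x_1 = 94
center_y_1 = 152
radius_1 = 50
px0_2 = 224
py0_2 = 136
px1_2 = 282
py1_2 = 210
center_x_3 = 280
center_y_3 = 344
radius_3 = 48
px0_4 = 164
py0_4 = 234
px0_5 = 178
py0_5 = 250
center_x_6 = 328
center_y_6 = 102
radius_6 = 56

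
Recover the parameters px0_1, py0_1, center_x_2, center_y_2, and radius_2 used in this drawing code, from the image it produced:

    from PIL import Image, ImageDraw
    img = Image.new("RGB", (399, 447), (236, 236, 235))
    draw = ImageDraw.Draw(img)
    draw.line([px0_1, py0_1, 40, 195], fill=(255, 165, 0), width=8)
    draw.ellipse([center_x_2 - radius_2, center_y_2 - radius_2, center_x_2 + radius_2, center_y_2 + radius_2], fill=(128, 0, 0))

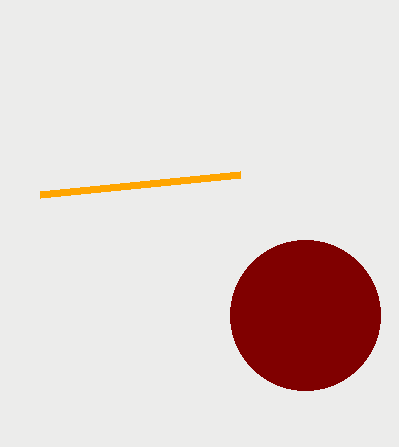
px0_1 = 240; py0_1 = 175; center_x_2 = 305; center_y_2 = 315; radius_2 = 75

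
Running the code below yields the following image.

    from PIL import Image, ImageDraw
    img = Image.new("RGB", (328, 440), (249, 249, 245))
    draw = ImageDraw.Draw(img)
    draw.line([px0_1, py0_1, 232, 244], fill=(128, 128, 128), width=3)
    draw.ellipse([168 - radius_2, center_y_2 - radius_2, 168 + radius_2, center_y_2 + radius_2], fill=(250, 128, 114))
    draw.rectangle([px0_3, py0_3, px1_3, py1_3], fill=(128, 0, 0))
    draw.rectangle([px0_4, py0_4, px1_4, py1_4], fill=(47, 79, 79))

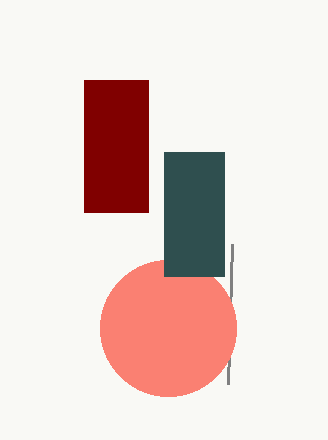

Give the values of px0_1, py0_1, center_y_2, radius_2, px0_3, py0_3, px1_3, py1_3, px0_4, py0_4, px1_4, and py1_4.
px0_1 = 228; py0_1 = 384; center_y_2 = 328; radius_2 = 68; px0_3 = 84; py0_3 = 80; px1_3 = 148; py1_3 = 212; px0_4 = 164; py0_4 = 152; px1_4 = 224; py1_4 = 276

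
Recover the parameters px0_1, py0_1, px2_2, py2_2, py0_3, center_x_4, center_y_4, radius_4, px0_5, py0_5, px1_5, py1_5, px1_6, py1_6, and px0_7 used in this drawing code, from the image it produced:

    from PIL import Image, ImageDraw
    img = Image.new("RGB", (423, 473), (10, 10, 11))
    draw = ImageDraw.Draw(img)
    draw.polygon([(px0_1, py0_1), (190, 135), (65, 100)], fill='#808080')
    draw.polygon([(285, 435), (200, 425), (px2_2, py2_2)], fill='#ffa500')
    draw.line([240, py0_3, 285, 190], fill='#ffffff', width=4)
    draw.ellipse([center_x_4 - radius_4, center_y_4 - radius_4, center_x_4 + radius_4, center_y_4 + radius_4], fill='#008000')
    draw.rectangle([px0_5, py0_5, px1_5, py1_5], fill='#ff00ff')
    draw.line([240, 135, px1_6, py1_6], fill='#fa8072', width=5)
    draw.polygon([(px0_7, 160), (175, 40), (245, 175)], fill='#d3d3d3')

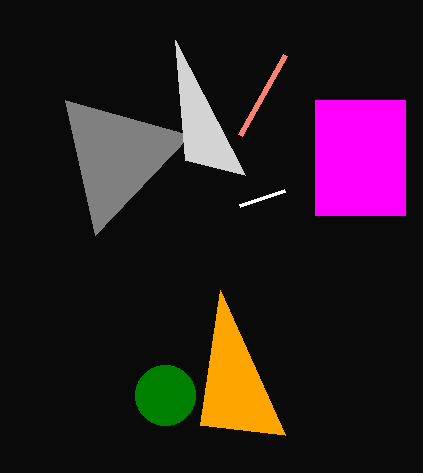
px0_1 = 95
py0_1 = 235
px2_2 = 220
py2_2 = 290
py0_3 = 205
center_x_4 = 165
center_y_4 = 395
radius_4 = 30
px0_5 = 315
py0_5 = 100
px1_5 = 405
py1_5 = 215
px1_6 = 285
py1_6 = 55
px0_7 = 185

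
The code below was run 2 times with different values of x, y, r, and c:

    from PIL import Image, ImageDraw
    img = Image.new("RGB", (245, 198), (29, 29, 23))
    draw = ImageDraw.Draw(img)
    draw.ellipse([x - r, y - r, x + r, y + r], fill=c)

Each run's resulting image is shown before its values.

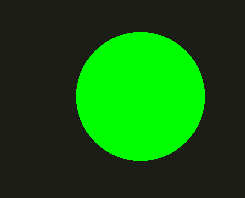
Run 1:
x = 140, y = 96, r = 64, c = 'lime'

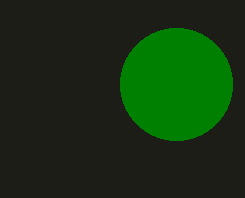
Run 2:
x = 176
y = 84
r = 56
c = 'green'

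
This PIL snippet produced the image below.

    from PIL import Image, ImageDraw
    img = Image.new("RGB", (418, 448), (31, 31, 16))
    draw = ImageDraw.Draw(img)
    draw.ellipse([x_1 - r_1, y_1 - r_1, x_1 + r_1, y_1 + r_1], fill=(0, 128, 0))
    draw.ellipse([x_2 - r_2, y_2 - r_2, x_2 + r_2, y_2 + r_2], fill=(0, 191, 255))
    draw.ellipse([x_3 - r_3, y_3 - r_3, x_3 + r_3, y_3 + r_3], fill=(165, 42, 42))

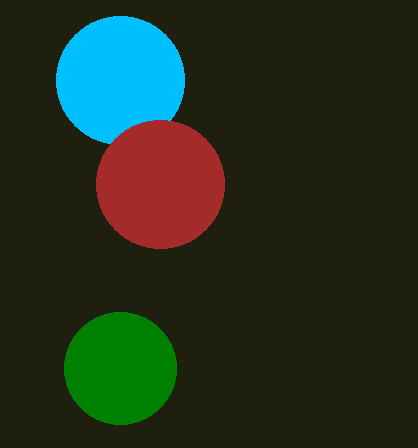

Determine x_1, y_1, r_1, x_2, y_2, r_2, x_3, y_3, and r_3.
x_1 = 120, y_1 = 368, r_1 = 56, x_2 = 120, y_2 = 80, r_2 = 64, x_3 = 160, y_3 = 184, r_3 = 64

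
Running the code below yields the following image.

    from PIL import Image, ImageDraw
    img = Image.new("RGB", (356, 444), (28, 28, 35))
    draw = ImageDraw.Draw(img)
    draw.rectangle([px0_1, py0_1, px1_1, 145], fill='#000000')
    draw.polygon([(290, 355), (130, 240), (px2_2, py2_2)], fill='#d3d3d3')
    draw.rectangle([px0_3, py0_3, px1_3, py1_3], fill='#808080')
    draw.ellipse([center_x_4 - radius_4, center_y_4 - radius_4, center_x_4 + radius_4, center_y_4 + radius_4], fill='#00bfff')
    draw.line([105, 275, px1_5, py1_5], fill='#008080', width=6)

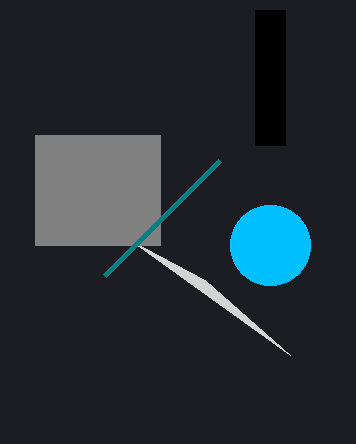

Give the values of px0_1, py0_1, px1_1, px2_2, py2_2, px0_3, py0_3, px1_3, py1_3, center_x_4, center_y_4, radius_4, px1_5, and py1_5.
px0_1 = 255
py0_1 = 10
px1_1 = 285
px2_2 = 205
py2_2 = 280
px0_3 = 35
py0_3 = 135
px1_3 = 160
py1_3 = 245
center_x_4 = 270
center_y_4 = 245
radius_4 = 40
px1_5 = 220
py1_5 = 160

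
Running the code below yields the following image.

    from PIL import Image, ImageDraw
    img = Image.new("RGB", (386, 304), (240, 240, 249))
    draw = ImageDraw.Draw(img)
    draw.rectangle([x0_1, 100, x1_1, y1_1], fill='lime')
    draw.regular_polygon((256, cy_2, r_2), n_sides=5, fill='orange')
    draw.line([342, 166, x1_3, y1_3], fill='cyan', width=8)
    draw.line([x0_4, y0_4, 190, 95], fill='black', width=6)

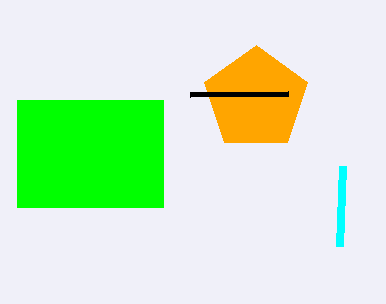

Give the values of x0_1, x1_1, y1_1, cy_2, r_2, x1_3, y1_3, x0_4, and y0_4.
x0_1 = 17, x1_1 = 163, y1_1 = 207, cy_2 = 99, r_2 = 54, x1_3 = 339, y1_3 = 246, x0_4 = 288, y0_4 = 94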